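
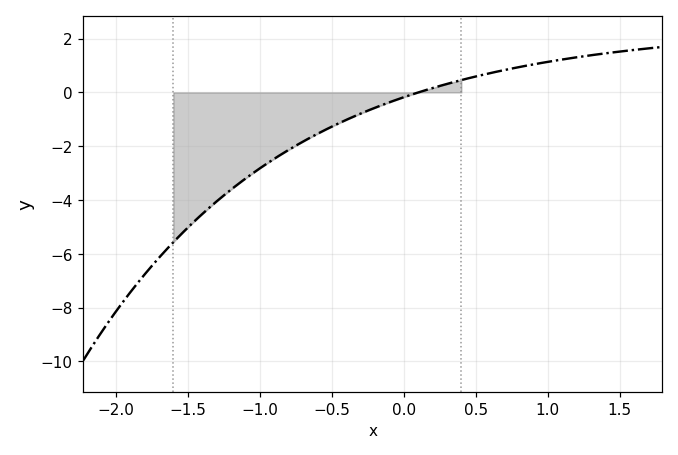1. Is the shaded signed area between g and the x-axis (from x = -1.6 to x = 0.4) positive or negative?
negative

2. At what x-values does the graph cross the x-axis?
0.102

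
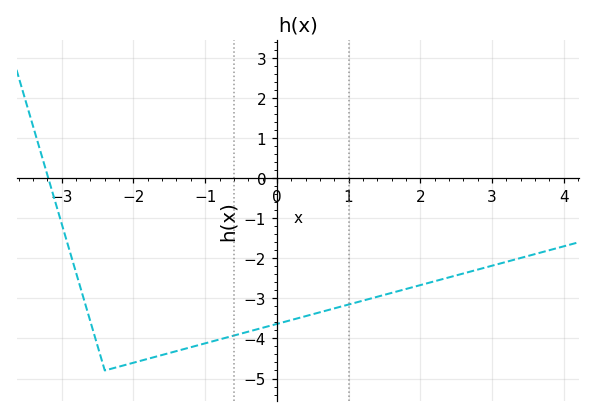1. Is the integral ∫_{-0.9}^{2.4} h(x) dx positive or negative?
negative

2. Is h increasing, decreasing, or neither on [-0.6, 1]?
increasing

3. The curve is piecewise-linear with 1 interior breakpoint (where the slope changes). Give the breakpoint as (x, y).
(-2.4, -4.8)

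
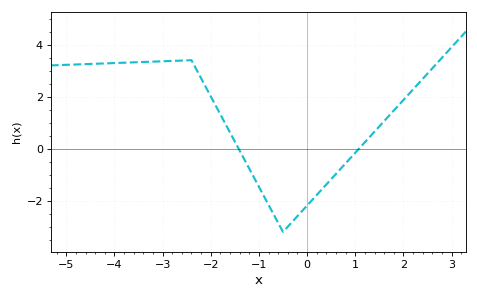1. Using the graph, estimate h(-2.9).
3.4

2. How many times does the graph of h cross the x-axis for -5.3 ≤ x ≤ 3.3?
2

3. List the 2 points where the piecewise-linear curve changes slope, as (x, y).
(-2.4, 3.4); (-0.5, -3.2)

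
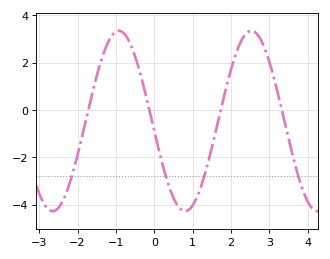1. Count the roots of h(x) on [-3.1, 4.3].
4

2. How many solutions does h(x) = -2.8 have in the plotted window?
4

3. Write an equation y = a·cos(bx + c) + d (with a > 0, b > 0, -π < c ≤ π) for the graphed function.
y = 3.81cos(1.8x + 1.7) - 0.47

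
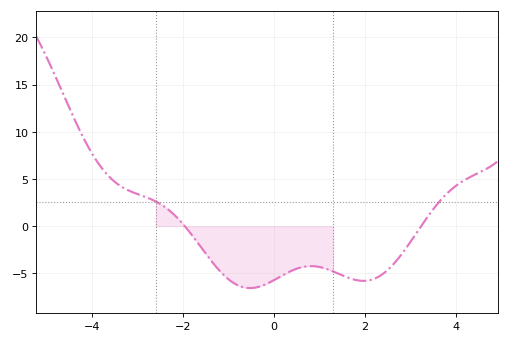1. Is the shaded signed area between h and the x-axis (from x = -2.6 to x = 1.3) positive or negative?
negative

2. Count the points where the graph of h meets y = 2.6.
2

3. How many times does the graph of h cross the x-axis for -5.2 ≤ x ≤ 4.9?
2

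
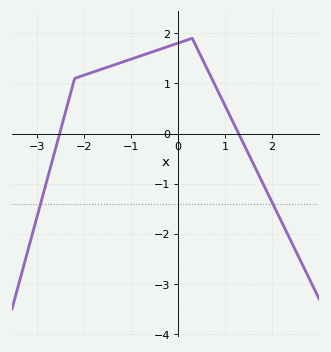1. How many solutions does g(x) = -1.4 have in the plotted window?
2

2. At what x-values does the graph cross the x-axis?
-2.52, 1.29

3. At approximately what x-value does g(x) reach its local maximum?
0.298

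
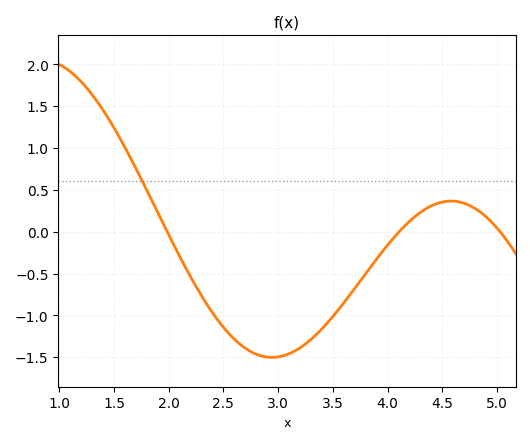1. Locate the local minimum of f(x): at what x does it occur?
2.9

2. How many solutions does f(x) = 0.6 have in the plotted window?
1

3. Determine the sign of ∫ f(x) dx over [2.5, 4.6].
negative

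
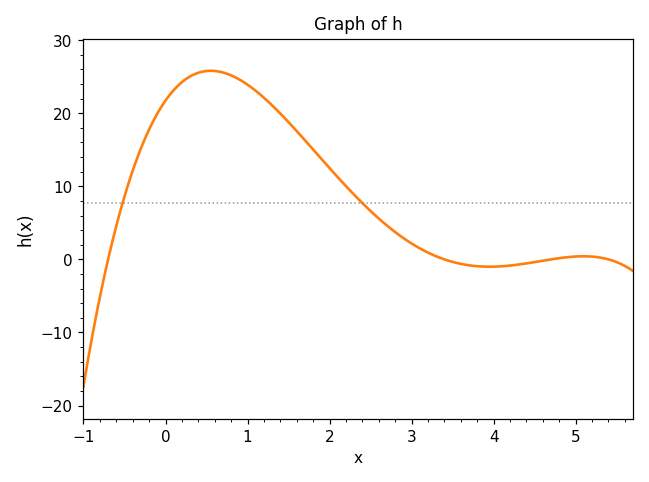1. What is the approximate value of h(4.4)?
-0.551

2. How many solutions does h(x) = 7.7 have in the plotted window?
2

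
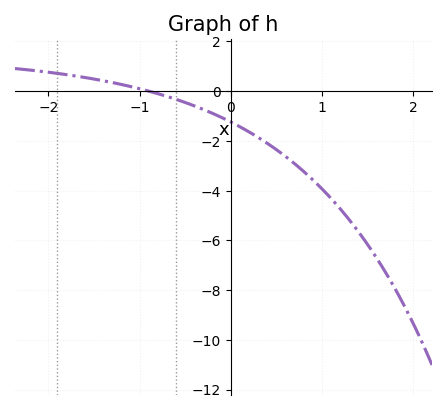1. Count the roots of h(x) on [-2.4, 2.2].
1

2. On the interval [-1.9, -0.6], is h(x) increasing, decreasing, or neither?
decreasing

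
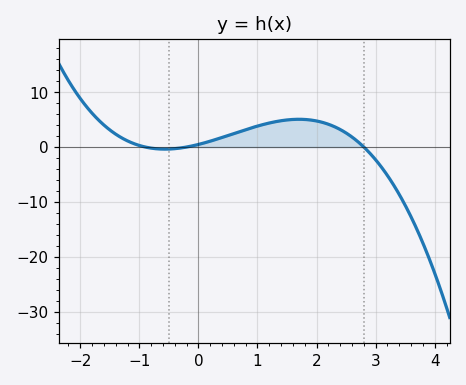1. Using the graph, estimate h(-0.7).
0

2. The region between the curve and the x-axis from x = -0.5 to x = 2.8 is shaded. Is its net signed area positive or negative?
positive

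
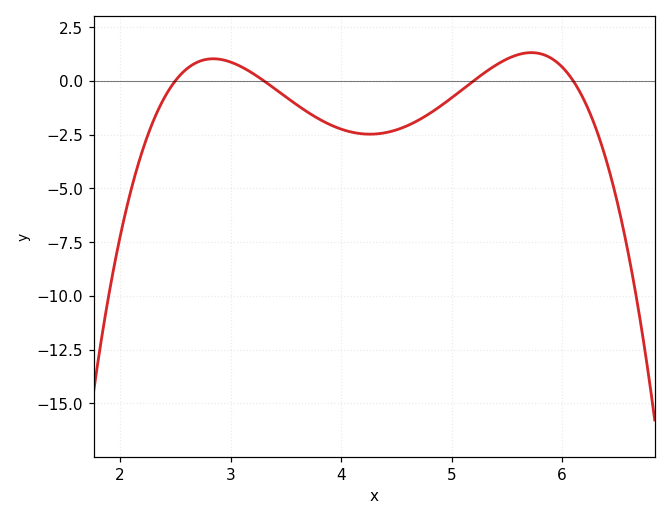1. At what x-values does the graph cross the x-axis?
2.5, 3.3, 5.2, 6.1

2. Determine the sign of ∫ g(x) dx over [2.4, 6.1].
negative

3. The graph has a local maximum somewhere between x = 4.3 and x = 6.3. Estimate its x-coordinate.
5.7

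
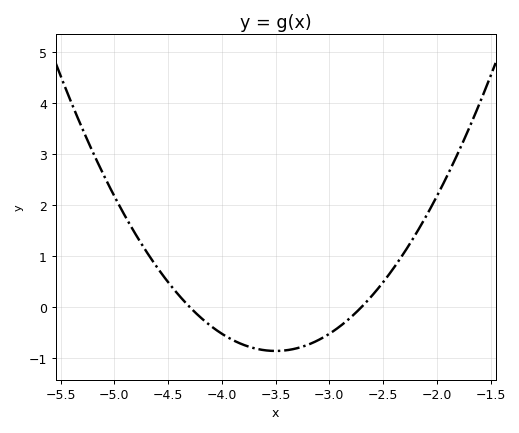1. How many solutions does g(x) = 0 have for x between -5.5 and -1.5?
2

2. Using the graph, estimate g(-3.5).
-0.9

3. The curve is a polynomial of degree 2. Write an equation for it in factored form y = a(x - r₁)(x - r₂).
y = 1.35(x + 4.3)(x + 2.7)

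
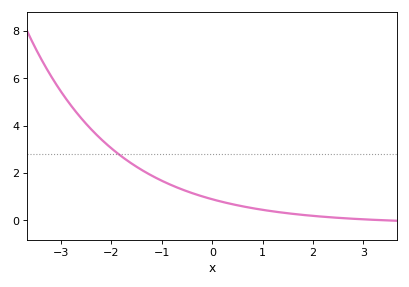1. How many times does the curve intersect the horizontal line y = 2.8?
1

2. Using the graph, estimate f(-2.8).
4.8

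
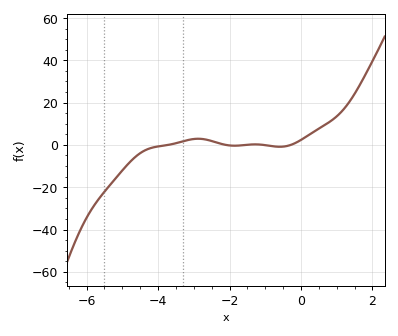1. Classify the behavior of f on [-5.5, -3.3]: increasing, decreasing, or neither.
increasing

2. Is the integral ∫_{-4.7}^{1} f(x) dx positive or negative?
positive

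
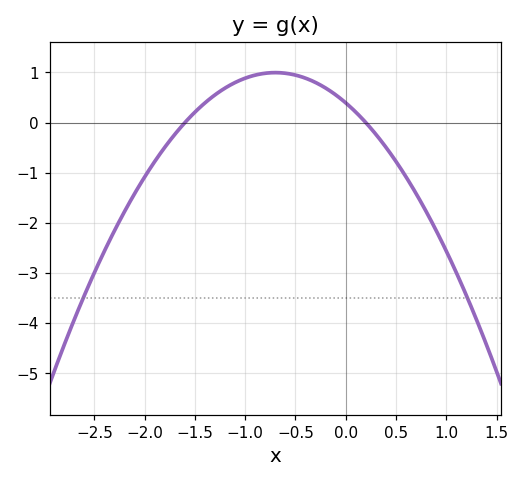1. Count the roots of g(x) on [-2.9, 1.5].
2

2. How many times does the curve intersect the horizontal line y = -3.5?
2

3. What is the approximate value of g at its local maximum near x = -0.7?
1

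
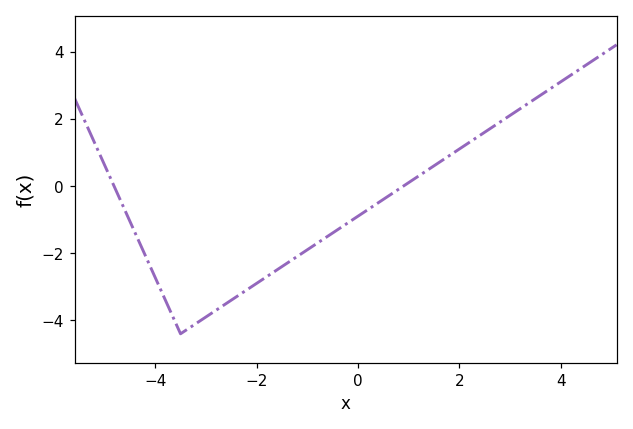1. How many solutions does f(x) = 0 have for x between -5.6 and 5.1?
2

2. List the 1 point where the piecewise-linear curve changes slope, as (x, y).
(-3.5, -4.4)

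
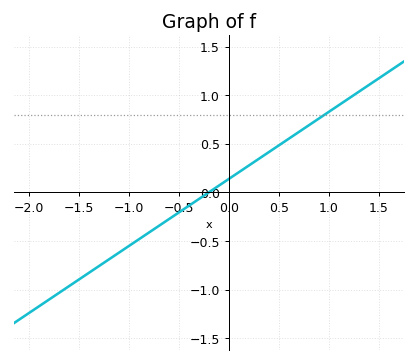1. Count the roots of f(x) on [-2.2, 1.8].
1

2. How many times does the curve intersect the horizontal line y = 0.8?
1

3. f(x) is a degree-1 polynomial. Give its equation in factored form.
y = 0.69(x + 0.2)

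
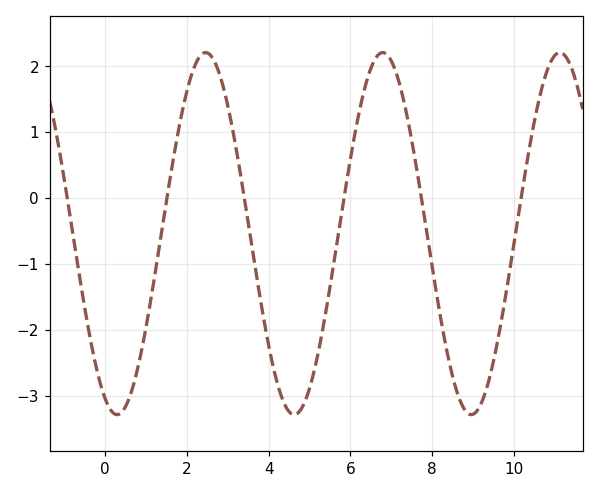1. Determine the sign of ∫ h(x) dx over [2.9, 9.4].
negative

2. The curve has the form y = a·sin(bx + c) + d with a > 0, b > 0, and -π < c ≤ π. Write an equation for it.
y = 2.75sin(1.4x - 2) - 0.54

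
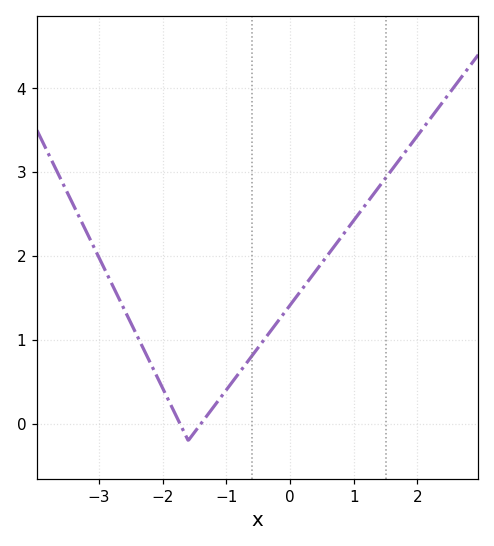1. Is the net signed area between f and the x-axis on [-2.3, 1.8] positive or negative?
positive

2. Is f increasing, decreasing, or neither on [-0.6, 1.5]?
increasing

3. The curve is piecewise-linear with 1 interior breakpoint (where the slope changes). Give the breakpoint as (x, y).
(-1.6, -0.2)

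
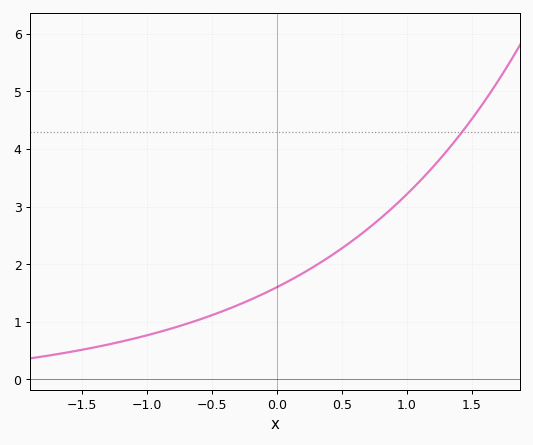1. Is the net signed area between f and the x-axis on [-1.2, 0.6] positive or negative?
positive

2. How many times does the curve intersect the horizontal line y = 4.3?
1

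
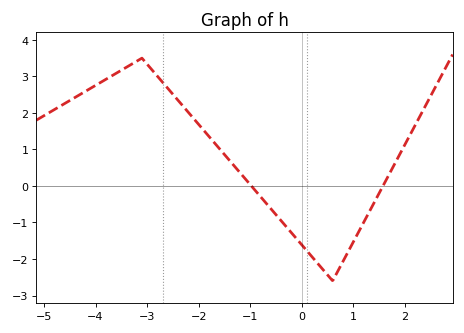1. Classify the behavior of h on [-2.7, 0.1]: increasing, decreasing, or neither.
decreasing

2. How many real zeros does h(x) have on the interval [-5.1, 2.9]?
2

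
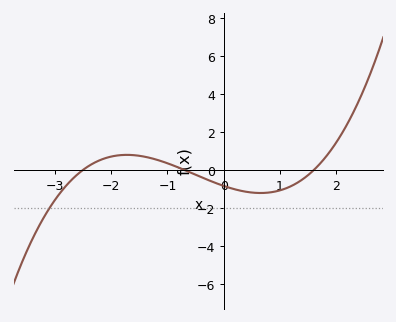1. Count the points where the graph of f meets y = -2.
1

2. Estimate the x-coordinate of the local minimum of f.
0.7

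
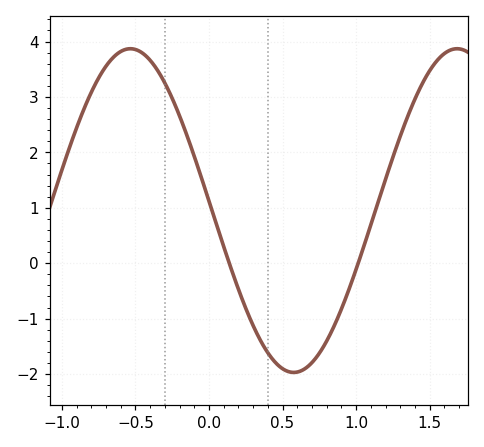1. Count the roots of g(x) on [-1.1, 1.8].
2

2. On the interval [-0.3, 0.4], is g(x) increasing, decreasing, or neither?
decreasing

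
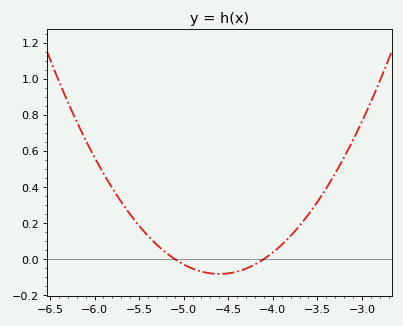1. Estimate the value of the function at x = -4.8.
-0.069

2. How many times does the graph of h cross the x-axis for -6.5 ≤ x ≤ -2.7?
2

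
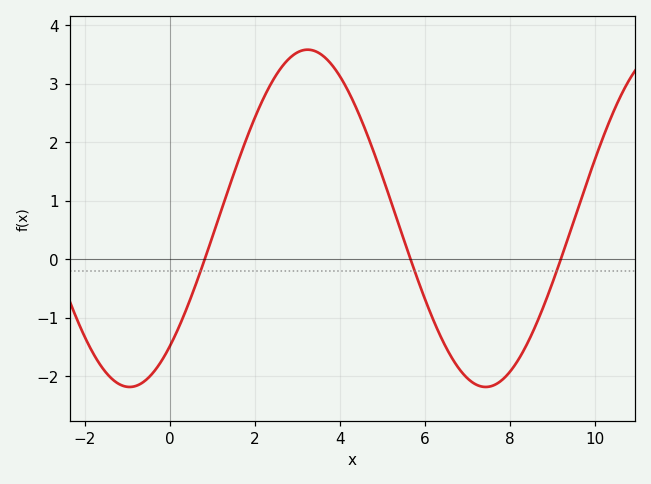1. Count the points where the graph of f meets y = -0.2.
3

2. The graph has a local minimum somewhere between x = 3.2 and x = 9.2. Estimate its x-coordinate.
7.43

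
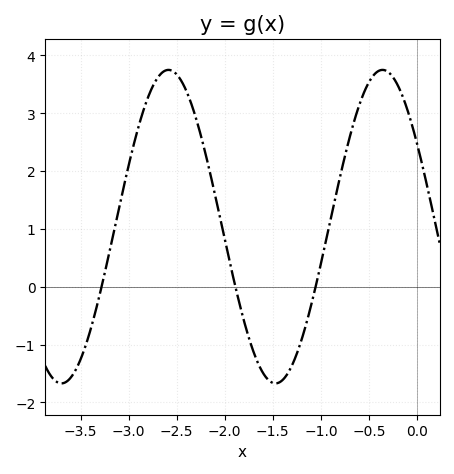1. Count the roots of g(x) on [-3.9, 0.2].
3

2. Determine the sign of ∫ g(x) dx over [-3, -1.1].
positive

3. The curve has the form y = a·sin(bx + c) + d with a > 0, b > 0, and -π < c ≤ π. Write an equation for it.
y = 2.71sin(2.8x + 2.6) + 1.04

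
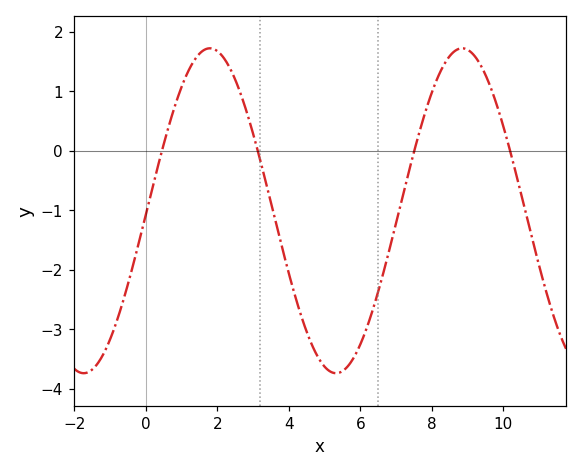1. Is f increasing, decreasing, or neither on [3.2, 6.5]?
neither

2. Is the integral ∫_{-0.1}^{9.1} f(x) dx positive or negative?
negative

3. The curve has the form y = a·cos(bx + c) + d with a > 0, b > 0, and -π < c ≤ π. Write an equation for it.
y = 2.73cos(0.89x - 1.59) - 1.01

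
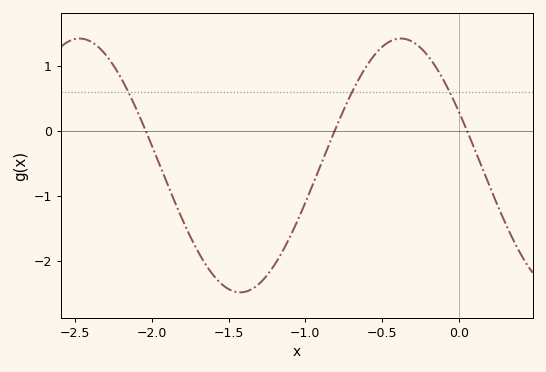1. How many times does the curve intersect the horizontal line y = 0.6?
3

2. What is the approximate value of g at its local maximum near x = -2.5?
1.4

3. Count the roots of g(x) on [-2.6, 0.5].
3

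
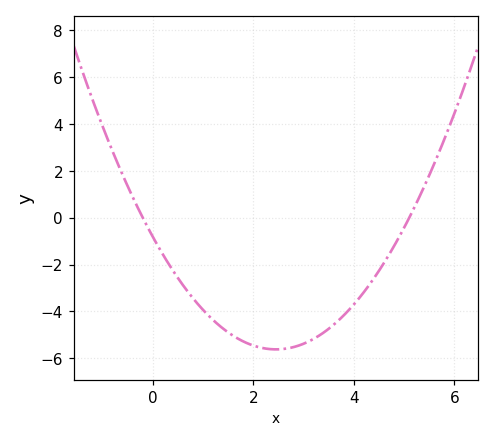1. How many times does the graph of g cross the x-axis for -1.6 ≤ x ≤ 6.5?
2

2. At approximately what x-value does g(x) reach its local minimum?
2.4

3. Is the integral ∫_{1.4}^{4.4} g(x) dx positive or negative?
negative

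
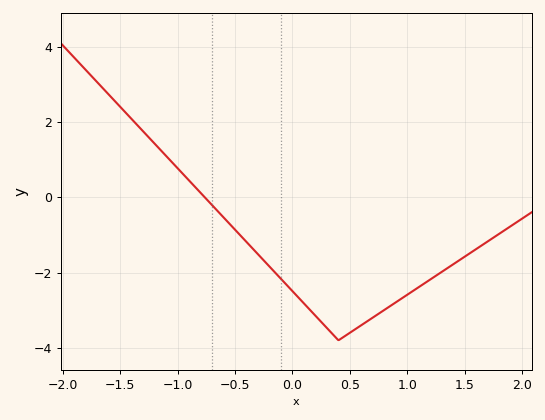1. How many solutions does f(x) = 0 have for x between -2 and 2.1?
1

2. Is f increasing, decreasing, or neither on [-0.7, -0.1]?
decreasing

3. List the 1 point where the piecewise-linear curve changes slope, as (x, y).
(0.4, -3.8)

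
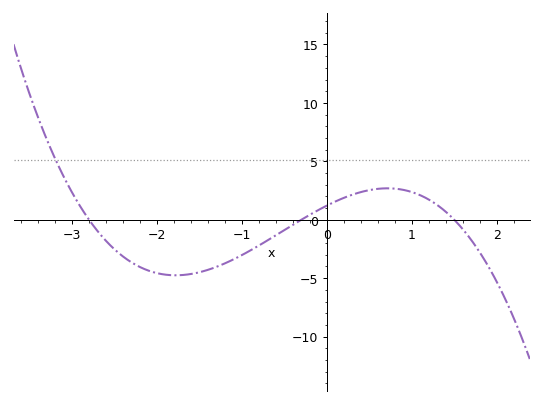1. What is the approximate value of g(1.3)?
1.26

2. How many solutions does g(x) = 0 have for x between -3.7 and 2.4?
3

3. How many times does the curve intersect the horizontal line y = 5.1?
1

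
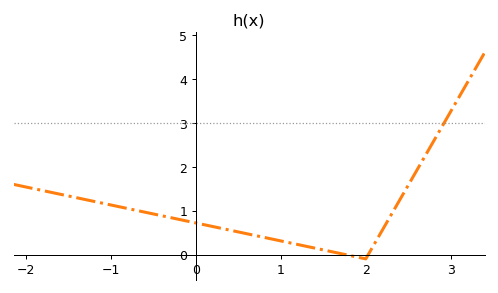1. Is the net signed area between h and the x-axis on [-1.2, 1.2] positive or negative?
positive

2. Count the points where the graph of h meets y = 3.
1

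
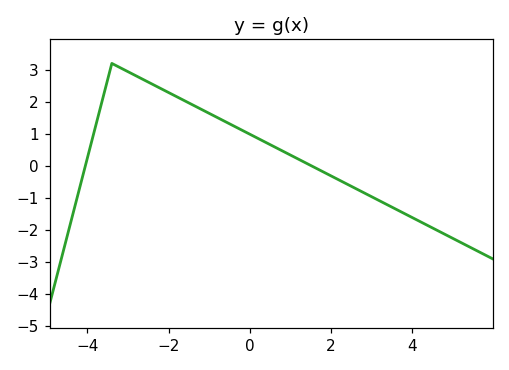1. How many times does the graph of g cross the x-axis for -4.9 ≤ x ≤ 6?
2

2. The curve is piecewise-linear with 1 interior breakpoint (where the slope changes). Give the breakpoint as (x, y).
(-3.4, 3.2)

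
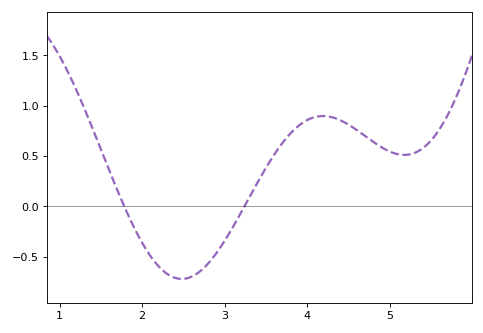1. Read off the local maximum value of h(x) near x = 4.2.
0.9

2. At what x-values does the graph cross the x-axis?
1.8, 3.2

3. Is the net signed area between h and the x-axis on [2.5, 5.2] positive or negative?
positive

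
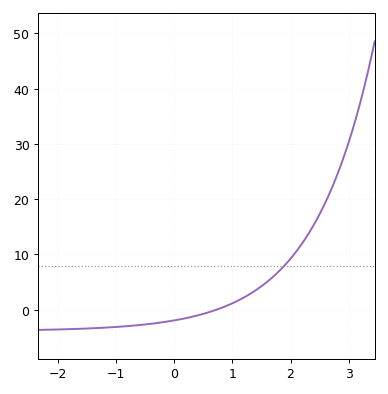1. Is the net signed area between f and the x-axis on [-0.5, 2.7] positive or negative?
positive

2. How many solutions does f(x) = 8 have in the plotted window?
1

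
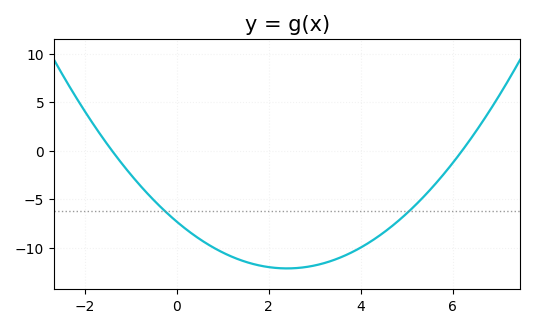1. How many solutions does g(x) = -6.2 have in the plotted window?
2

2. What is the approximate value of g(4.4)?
-8.77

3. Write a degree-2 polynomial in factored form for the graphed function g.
y = 0.84(x + 1.4)(x - 6.2)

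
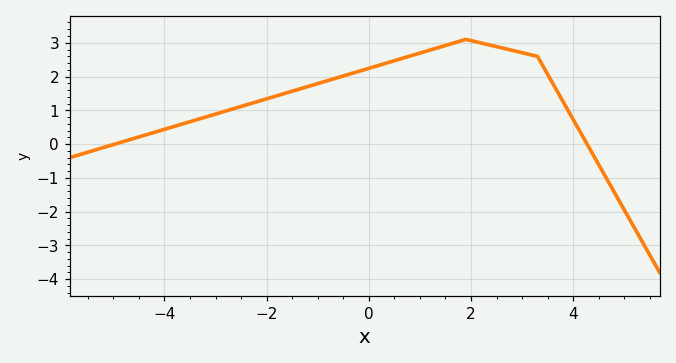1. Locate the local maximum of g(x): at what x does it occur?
1.8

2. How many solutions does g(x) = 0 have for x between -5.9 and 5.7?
2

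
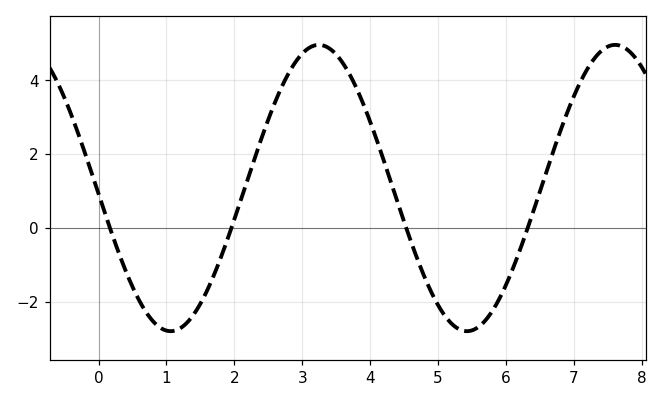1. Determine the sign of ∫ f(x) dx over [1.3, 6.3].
positive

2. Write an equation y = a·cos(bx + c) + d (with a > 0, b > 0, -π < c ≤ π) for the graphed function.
y = 3.88cos(1.4x + 1.6) + 1.08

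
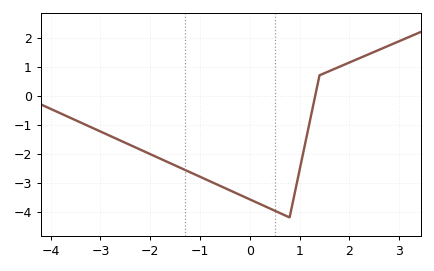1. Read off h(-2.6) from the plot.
-1.5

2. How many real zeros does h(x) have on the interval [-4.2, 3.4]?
1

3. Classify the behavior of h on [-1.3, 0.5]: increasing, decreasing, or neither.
decreasing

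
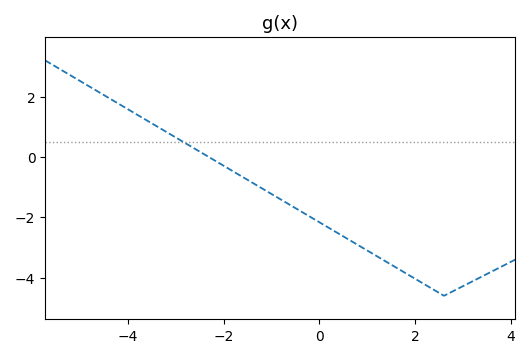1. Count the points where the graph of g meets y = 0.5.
1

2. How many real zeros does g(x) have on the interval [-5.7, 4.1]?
1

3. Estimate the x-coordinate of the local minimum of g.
2.6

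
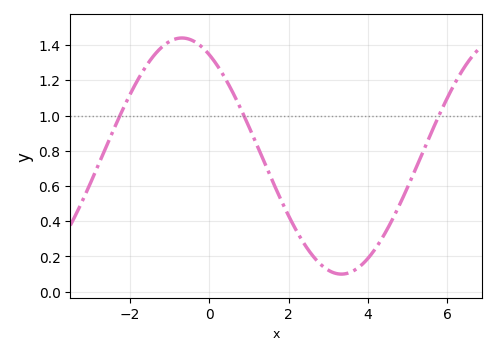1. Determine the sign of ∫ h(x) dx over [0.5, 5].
positive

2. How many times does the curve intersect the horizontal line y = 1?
3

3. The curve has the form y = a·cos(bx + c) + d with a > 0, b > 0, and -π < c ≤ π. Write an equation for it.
y = 0.67cos(0.78x + 0.54) + 0.77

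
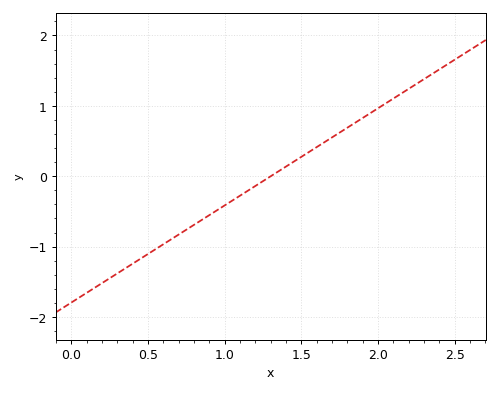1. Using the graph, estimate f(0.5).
-1.1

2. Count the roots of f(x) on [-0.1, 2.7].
1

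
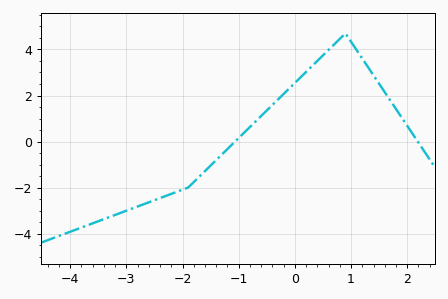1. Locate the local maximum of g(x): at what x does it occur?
0.899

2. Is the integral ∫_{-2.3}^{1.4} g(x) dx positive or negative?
positive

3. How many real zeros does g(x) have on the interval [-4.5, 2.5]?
2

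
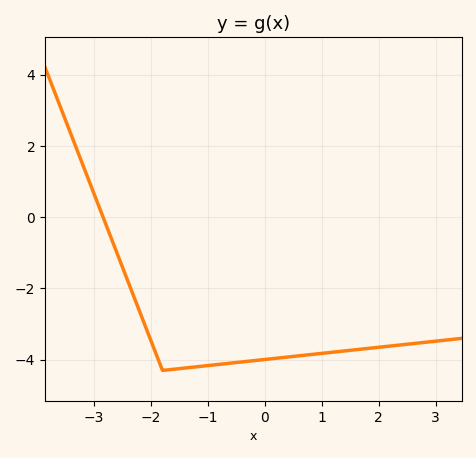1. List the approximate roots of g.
-2.84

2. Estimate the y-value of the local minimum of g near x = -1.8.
-4.3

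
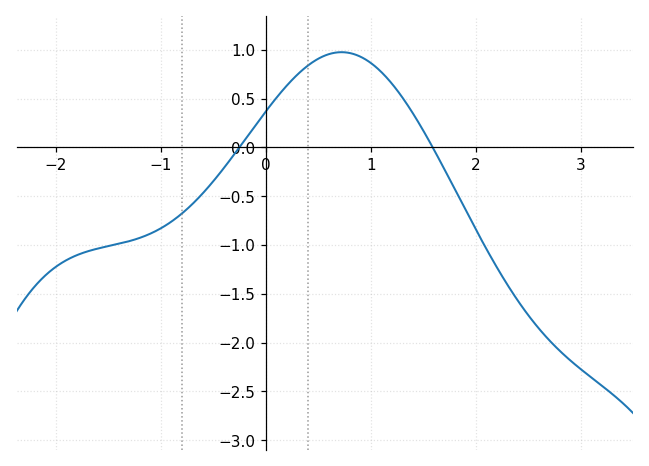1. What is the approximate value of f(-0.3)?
-0.072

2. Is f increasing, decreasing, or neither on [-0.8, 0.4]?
increasing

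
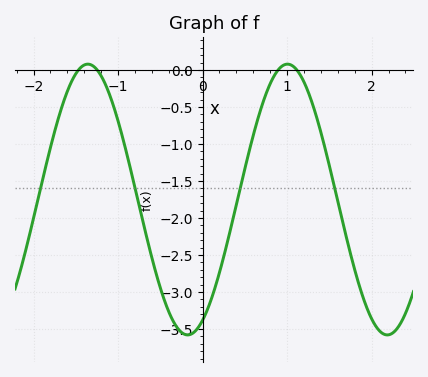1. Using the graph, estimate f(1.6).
-1.75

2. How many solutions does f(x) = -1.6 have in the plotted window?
4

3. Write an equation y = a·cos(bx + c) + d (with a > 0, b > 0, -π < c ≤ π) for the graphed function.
y = 1.83cos(2.7x - 2.7) - 1.75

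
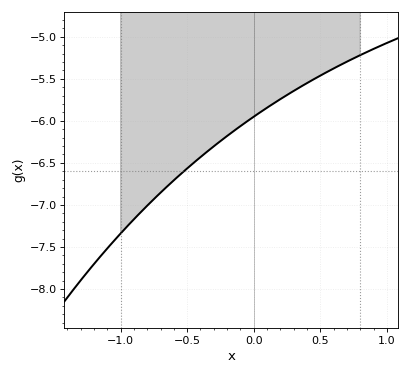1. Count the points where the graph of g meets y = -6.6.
1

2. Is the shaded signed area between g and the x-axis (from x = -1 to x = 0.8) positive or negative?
negative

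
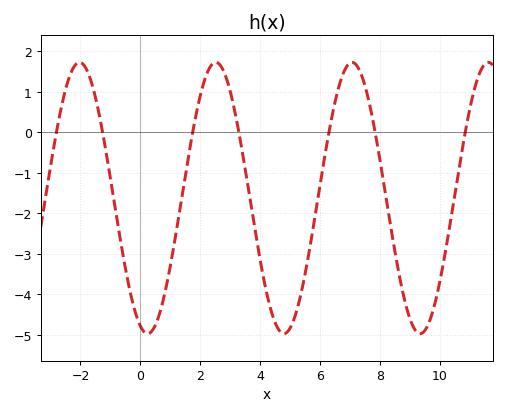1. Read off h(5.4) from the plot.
-3.9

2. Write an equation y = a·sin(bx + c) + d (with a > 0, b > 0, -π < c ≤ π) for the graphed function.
y = 3.35sin(1.4x - 1.9) - 1.62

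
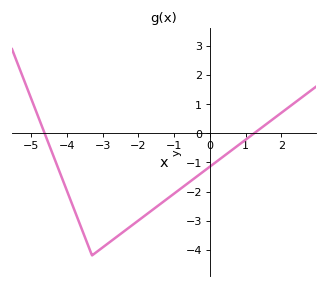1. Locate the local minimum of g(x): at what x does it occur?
-3.3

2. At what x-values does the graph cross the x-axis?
-4.62, 1.23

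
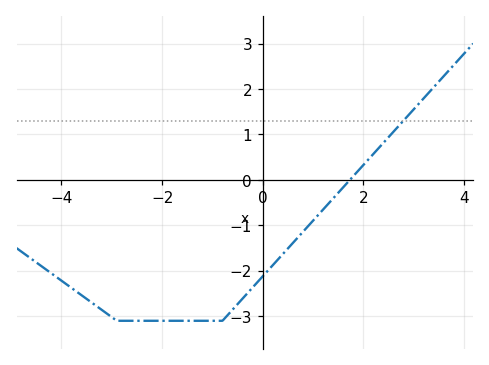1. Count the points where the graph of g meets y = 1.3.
1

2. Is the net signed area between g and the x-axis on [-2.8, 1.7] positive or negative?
negative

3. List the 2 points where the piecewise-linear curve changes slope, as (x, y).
(-2.9, -3.1); (-0.8, -3.1)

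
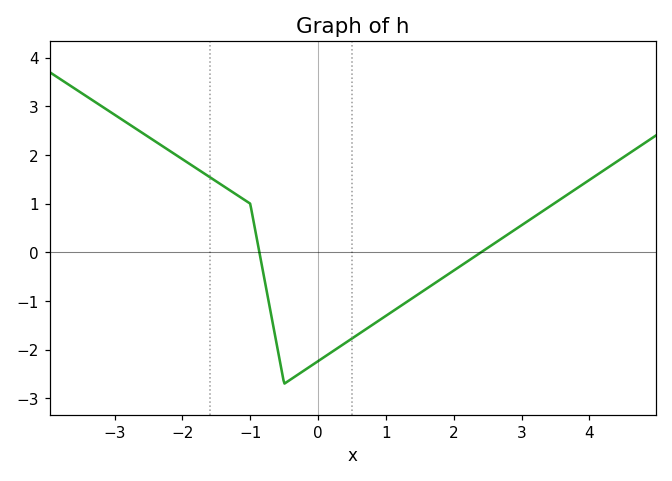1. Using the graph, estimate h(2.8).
0.371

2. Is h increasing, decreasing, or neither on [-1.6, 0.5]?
neither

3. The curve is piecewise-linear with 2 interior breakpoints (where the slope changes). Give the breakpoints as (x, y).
(-1, 1); (-0.5, -2.7)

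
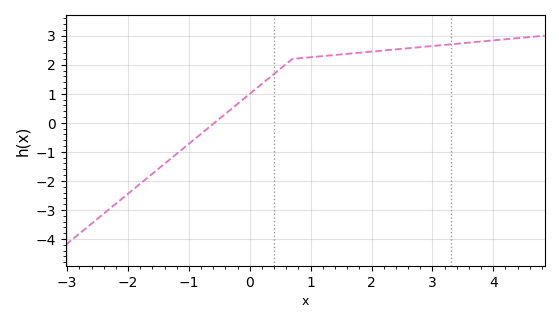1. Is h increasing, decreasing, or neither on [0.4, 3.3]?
increasing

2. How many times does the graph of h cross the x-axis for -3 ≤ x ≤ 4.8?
1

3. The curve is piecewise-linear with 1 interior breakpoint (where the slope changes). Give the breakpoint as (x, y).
(0.7, 2.2)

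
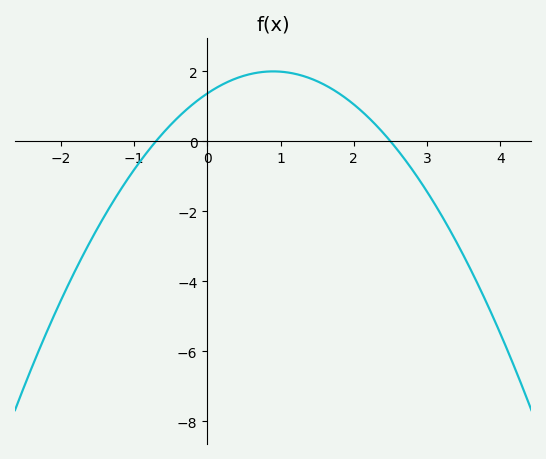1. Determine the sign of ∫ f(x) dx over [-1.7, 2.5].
positive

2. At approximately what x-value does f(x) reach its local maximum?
0.9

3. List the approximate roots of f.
-0.7, 2.5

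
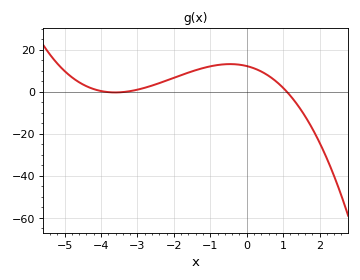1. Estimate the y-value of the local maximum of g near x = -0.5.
14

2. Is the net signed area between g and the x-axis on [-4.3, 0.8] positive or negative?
positive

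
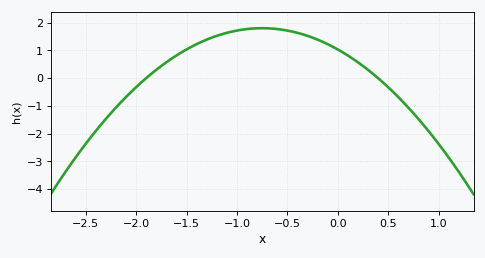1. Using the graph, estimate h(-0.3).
1.5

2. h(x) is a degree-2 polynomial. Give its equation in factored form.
y = -1.36(x + 1.9)(x - 0.4)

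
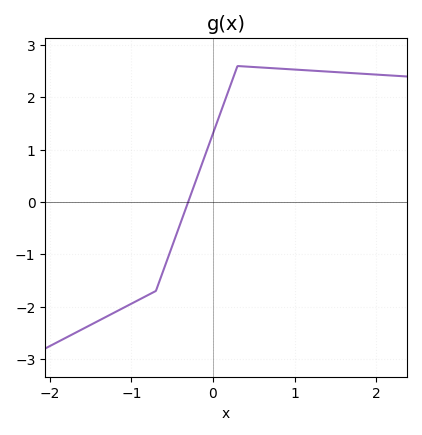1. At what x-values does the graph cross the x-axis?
-0.305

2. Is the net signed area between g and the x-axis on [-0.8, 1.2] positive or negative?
positive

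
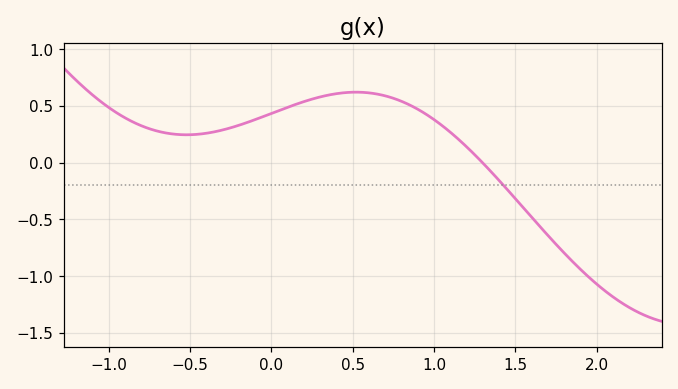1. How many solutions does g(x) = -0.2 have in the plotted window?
1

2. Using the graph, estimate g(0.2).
0.55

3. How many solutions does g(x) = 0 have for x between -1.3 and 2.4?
1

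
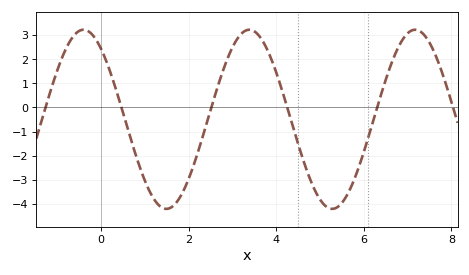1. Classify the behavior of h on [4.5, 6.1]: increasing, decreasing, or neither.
neither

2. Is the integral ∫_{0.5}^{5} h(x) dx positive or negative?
negative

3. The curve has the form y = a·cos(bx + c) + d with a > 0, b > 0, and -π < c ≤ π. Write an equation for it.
y = 3.72cos(1.7x + 0.66) - 0.49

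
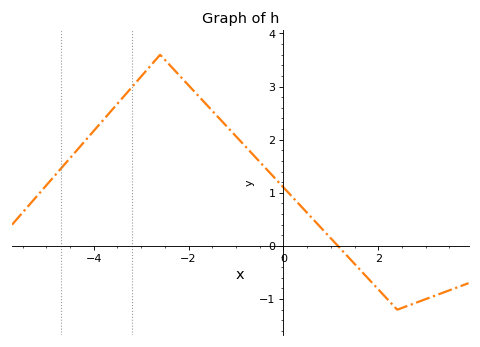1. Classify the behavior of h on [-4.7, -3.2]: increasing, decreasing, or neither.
increasing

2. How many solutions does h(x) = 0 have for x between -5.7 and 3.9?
1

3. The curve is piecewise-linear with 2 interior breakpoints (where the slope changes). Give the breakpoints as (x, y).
(-2.6, 3.6); (2.4, -1.2)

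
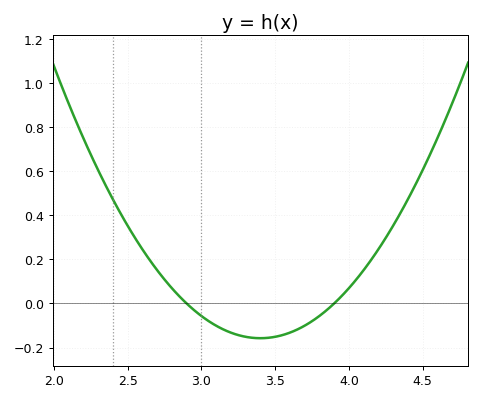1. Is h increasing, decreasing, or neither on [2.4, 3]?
decreasing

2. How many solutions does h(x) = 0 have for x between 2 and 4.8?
2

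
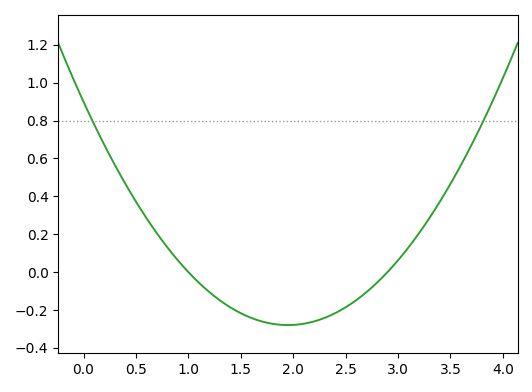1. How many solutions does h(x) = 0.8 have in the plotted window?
2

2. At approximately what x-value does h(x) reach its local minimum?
1.95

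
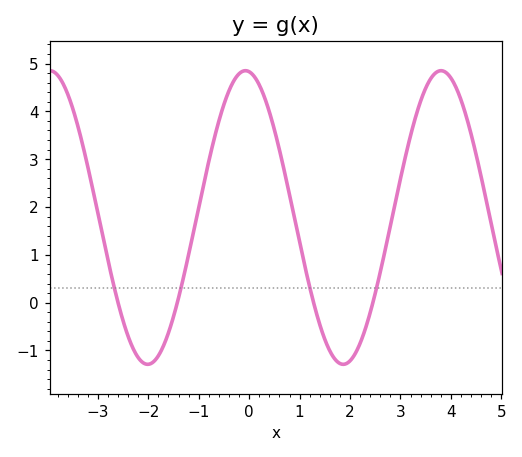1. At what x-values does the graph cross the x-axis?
-2.6, -1.4, 1.2, 2.4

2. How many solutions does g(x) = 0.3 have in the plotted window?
4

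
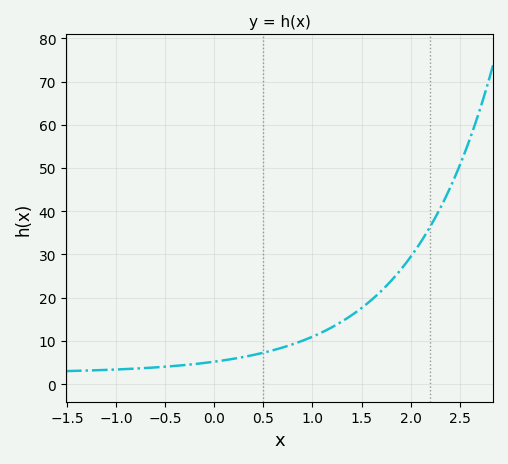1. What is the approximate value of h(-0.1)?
4.91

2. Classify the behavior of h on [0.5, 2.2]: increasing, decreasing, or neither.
increasing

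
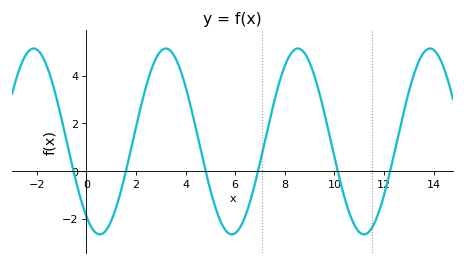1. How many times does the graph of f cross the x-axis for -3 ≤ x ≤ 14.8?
6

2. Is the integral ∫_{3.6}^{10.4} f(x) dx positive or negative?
positive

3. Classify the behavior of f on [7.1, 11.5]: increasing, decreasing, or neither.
neither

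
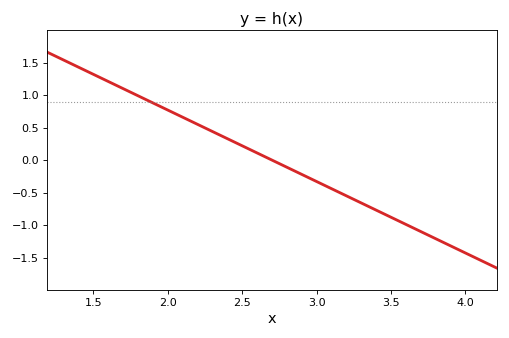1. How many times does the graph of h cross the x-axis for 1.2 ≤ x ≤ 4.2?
1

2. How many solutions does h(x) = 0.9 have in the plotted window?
1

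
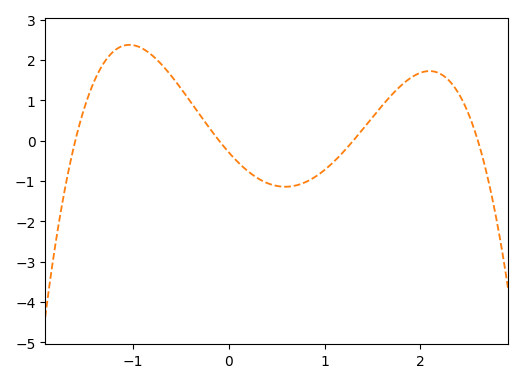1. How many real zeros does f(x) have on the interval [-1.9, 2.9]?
4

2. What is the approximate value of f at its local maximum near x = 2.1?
1.7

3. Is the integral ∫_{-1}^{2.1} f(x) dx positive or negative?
positive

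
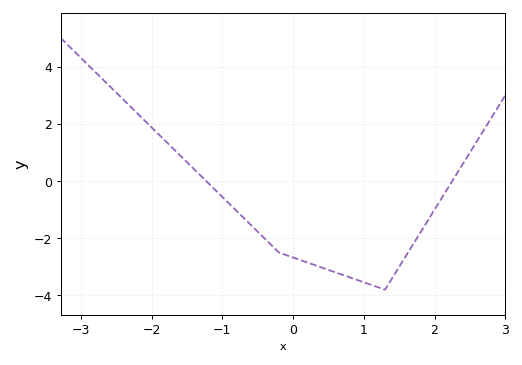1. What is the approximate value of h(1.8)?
-1.8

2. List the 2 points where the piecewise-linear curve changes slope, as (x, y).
(-0.2, -2.5); (1.3, -3.8)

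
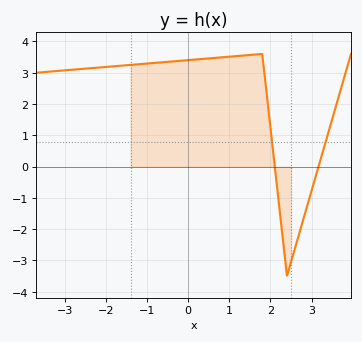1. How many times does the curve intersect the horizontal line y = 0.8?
2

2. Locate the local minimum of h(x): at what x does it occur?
2.4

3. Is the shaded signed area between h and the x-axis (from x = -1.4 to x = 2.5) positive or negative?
positive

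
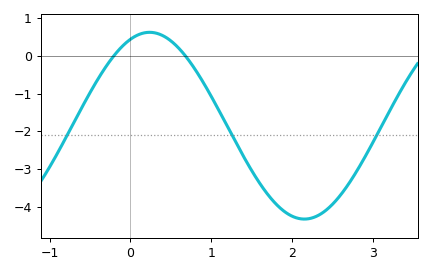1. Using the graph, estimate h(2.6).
-3.69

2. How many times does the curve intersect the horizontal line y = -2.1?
3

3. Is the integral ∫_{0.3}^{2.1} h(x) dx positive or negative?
negative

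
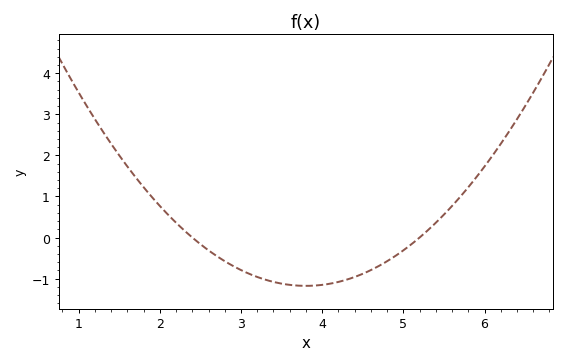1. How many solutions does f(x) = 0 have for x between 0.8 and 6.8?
2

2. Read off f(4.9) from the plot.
-0.45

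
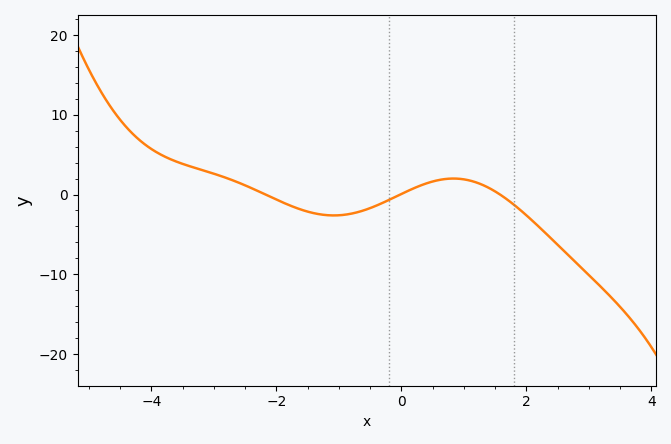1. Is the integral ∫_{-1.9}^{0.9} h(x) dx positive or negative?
negative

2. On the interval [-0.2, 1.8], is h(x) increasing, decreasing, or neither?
neither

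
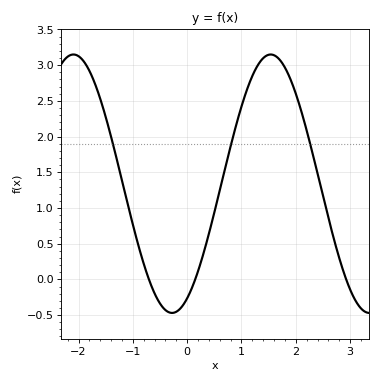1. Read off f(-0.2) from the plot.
-0.45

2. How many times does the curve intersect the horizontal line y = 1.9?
3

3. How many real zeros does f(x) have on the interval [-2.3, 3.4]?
3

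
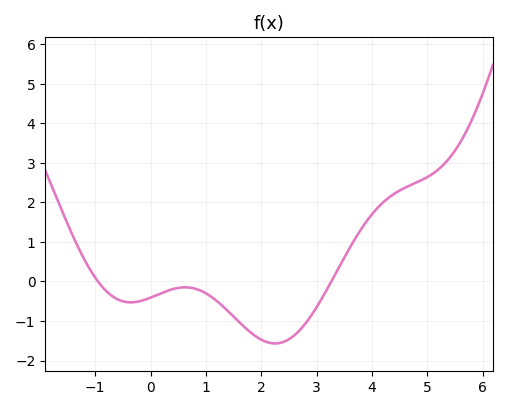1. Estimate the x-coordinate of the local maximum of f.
0.625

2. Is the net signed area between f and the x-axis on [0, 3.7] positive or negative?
negative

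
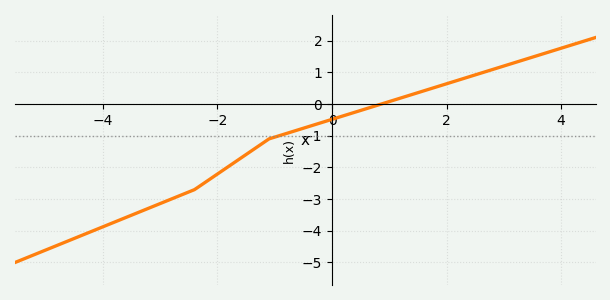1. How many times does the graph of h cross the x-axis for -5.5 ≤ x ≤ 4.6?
1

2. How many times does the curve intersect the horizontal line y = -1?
1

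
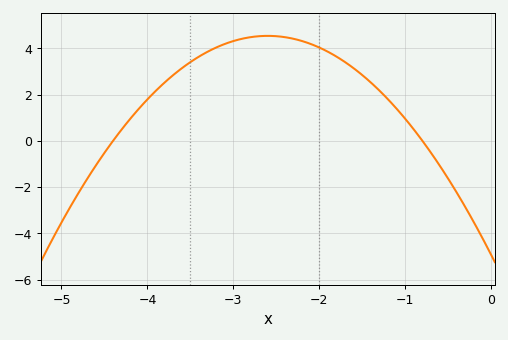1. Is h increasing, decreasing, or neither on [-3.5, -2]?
neither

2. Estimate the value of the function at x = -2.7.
4.6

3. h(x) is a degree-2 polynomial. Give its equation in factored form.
y = -1.4(x + 4.4)(x + 0.8)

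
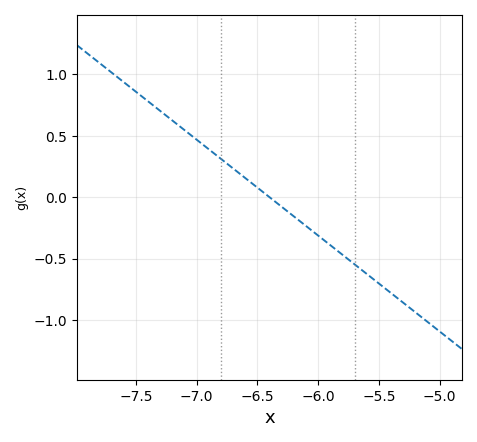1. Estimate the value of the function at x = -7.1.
0.55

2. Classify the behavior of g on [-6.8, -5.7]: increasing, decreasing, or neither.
decreasing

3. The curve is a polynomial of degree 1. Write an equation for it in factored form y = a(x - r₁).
y = -0.78(x + 6.4)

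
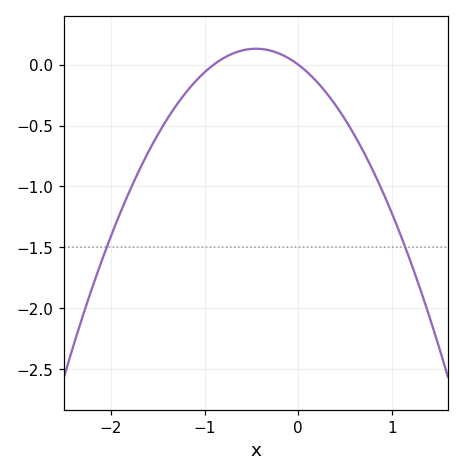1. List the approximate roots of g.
-0.9, 0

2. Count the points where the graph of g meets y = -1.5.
2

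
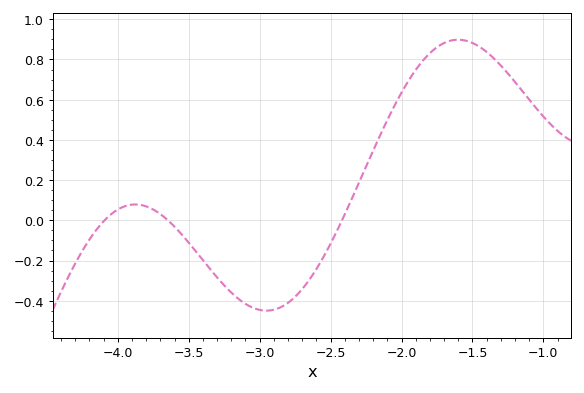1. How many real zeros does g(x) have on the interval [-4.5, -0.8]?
3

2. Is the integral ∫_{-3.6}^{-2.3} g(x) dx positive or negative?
negative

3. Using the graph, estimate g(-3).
-0.446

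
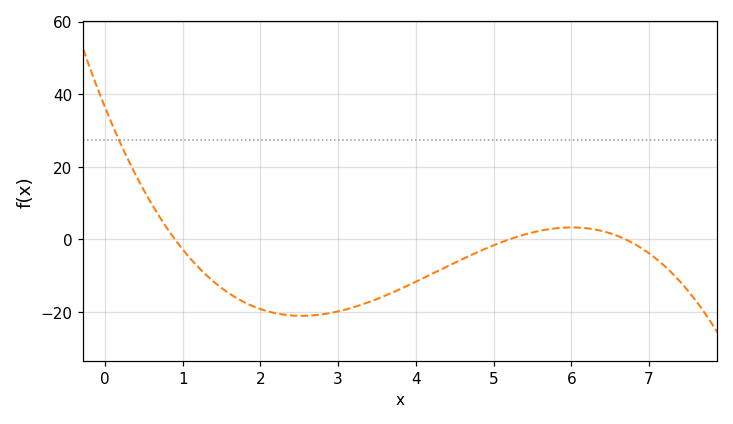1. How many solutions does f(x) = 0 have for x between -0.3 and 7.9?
3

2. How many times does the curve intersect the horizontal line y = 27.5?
1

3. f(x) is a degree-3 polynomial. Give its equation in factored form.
y = -1.16(x - 0.9)(x - 5.2)(x - 6.7)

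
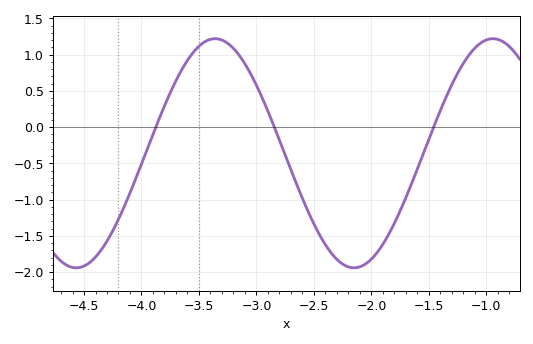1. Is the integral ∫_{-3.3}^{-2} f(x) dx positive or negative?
negative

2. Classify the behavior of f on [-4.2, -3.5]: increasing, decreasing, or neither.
increasing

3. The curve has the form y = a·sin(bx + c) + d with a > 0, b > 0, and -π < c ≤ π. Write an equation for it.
y = 1.58sin(2.6x - 2.3) - 0.36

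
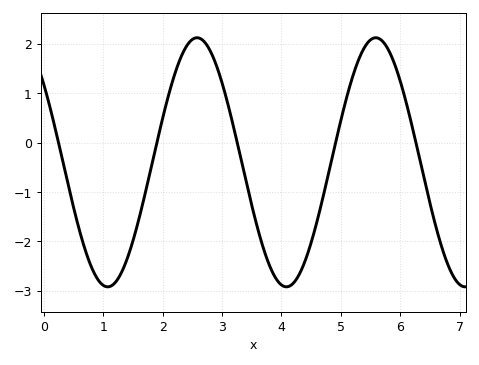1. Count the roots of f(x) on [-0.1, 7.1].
5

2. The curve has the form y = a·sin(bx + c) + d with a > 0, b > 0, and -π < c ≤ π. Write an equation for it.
y = 2.52sin(2.09x + 2.46) - 0.4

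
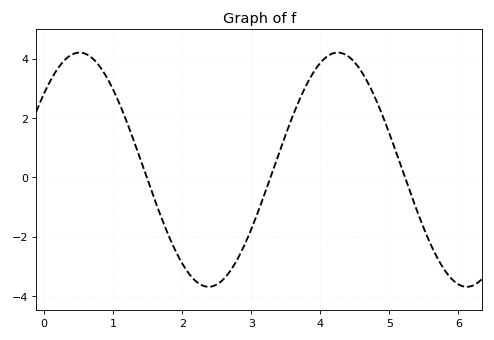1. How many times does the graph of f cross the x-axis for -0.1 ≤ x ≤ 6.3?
3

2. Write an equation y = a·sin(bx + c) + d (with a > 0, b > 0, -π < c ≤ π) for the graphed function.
y = 3.95sin(1.68x + 0.712) + 0.26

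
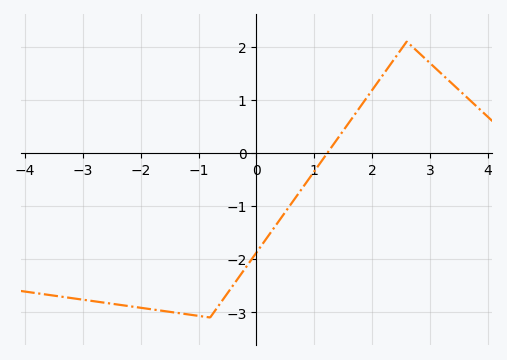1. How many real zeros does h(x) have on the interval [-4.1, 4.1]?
1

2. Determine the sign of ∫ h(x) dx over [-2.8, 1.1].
negative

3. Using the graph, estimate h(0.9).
-0.5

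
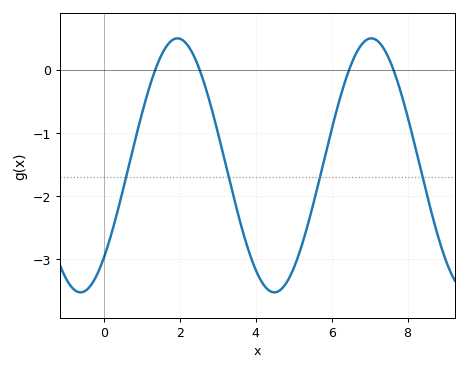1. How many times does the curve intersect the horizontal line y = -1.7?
4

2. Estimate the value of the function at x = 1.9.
0.5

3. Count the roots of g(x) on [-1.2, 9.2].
4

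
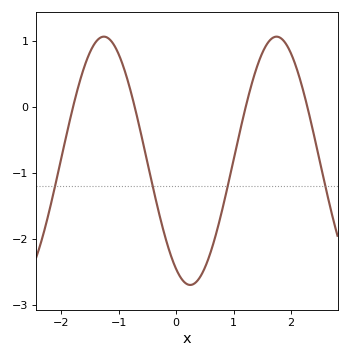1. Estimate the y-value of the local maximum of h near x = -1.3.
1.06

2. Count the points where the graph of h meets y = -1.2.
4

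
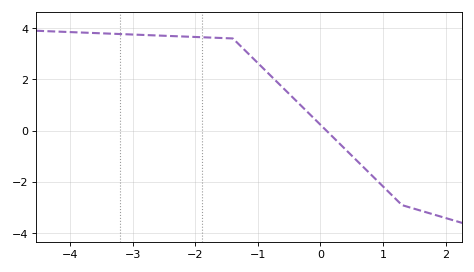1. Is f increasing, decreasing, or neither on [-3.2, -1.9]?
decreasing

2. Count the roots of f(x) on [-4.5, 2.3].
1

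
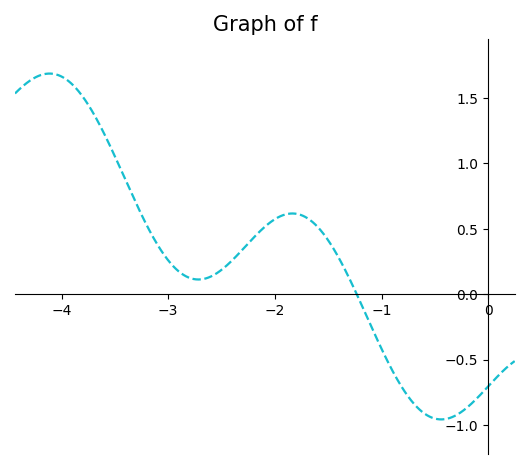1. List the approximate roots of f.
-1.2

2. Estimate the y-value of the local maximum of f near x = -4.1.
1.7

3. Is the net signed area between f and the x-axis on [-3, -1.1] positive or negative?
positive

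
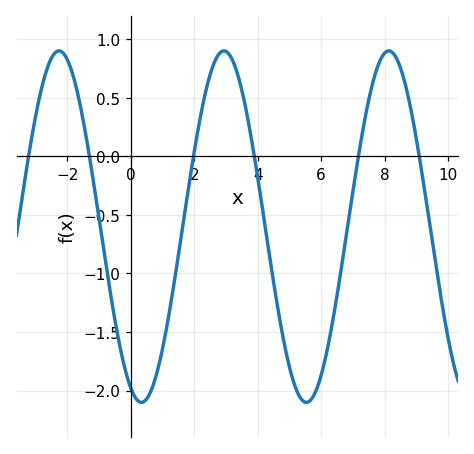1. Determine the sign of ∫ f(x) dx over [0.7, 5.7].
negative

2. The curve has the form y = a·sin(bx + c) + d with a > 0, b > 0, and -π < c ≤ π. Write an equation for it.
y = 1.5sin(1.2x - 2) - 0.6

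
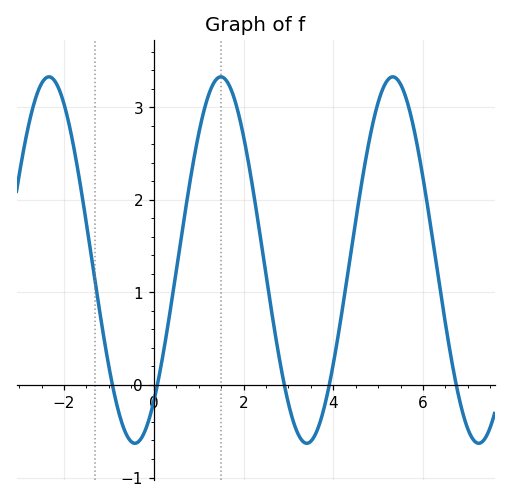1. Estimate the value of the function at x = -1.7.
2.34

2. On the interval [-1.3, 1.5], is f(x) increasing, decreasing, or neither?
neither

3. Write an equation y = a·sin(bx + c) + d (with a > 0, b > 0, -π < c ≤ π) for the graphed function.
y = 1.98sin(1.64x - 0.88) + 1.35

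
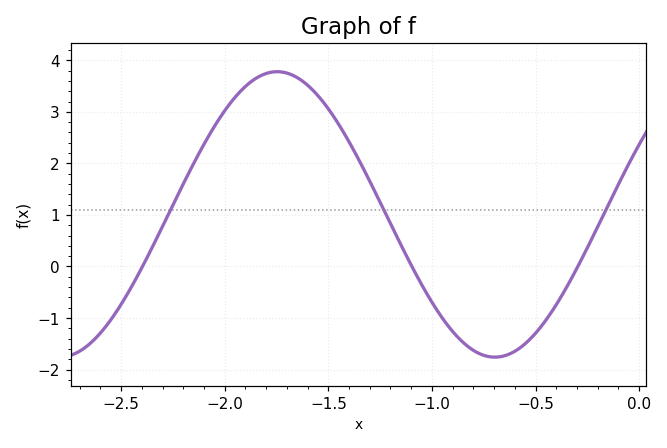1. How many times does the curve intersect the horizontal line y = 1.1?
3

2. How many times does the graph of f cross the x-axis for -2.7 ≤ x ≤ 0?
3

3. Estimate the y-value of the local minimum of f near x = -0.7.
-1.8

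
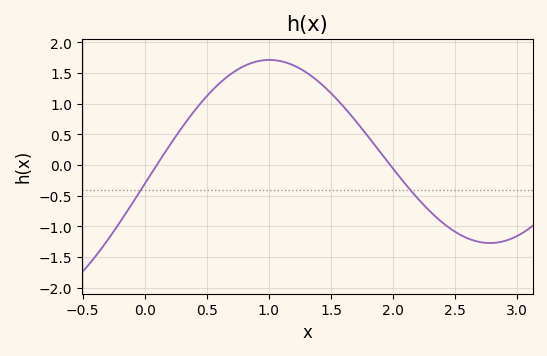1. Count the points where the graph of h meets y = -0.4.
2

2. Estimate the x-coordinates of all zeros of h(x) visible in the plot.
0.1, 2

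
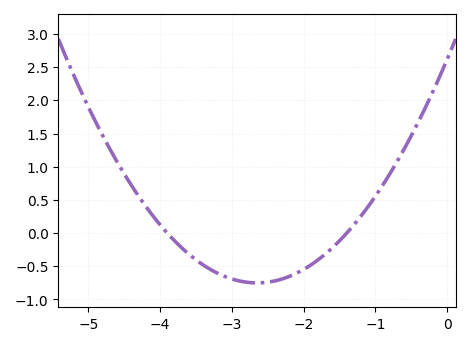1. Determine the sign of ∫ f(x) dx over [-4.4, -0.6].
negative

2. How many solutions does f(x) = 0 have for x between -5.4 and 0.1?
2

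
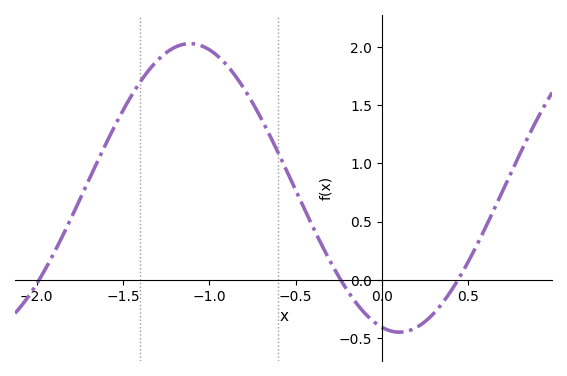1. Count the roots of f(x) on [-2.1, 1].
3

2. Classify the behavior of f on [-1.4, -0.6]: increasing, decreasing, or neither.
neither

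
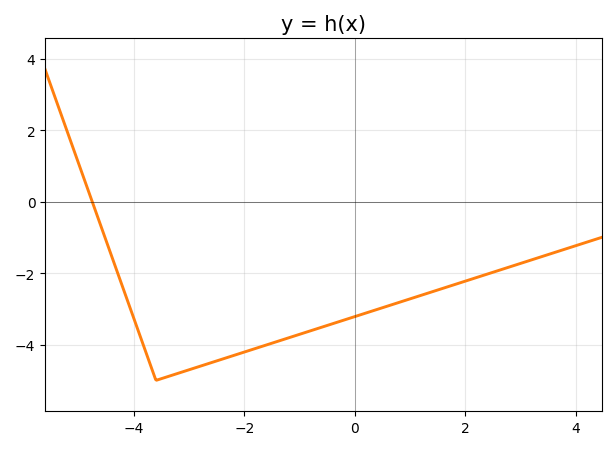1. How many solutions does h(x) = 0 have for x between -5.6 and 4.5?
1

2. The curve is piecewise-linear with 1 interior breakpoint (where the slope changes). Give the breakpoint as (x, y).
(-3.6, -5)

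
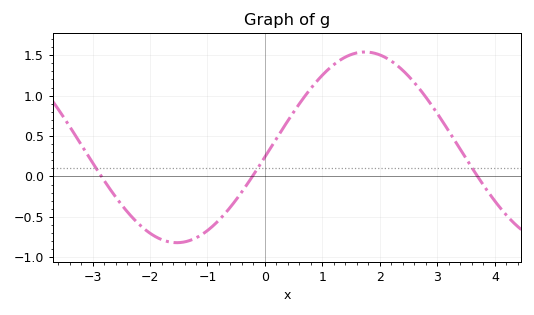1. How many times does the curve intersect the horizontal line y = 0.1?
3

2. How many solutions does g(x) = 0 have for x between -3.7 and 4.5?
3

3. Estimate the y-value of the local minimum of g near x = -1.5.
-0.82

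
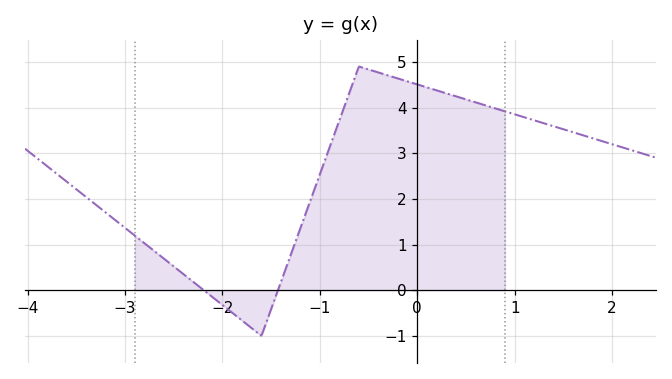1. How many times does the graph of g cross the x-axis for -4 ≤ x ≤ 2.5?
2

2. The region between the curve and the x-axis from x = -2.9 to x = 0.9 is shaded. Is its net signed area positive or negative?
positive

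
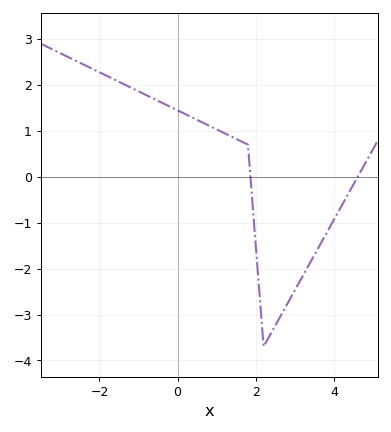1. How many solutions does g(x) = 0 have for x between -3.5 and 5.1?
2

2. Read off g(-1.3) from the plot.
2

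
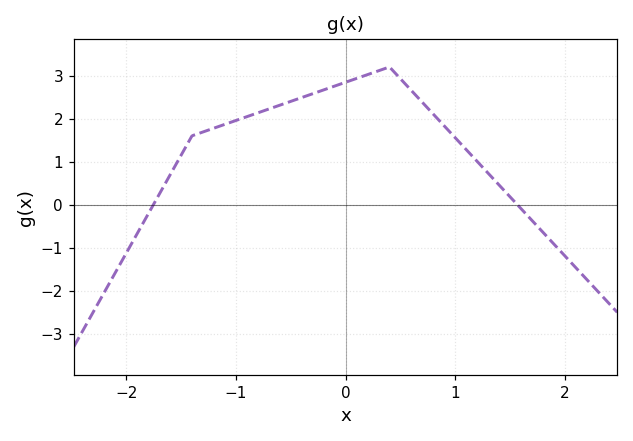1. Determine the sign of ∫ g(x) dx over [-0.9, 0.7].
positive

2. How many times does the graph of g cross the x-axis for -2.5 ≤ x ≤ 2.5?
2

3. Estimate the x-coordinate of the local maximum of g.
0.4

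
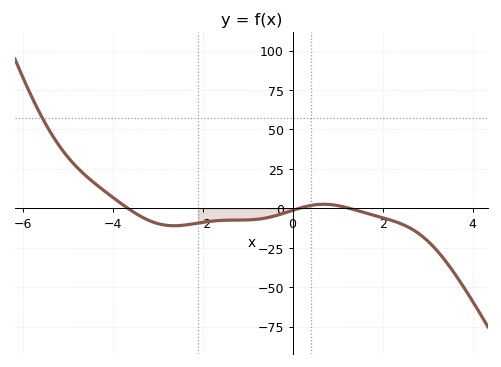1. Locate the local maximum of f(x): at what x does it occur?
0.687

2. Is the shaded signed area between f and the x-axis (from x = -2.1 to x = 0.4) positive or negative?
negative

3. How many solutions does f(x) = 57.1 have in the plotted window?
1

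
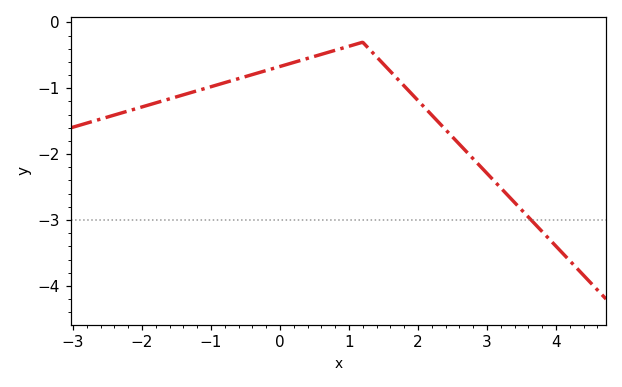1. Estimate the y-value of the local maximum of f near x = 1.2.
-0.301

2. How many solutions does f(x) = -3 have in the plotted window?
1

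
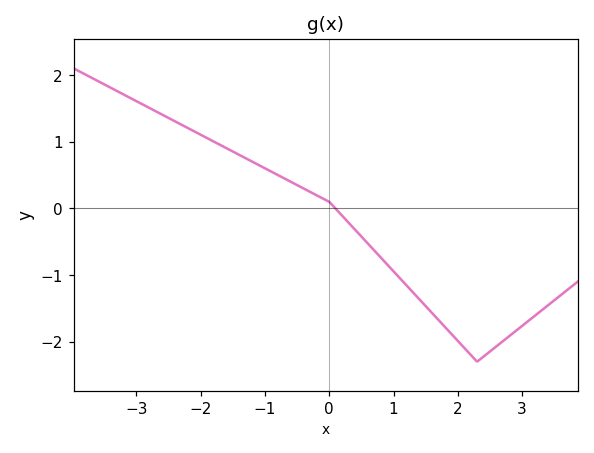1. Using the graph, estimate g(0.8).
-0.7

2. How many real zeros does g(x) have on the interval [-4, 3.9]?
1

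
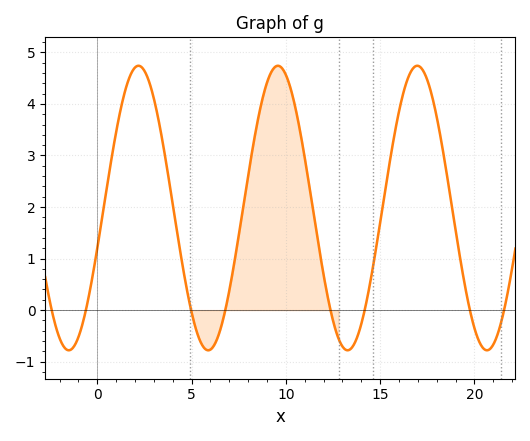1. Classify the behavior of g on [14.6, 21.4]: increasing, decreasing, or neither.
neither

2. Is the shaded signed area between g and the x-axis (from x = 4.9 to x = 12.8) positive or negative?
positive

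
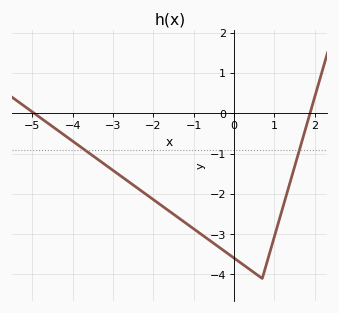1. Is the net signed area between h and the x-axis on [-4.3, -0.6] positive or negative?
negative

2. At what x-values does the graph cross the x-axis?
-5, 1.8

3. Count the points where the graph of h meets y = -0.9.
2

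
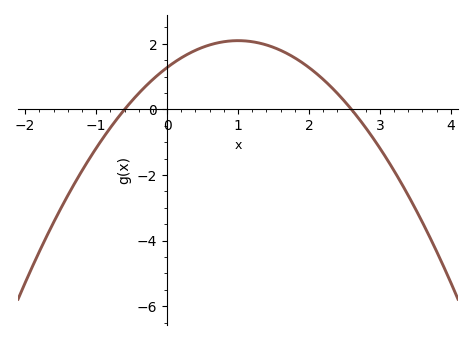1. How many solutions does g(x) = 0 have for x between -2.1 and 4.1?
2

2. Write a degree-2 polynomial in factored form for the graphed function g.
y = -0.82(x + 0.6)(x - 2.6)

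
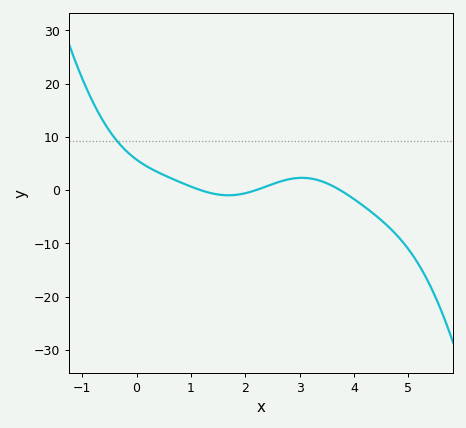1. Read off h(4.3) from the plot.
-3.96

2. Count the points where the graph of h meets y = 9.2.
1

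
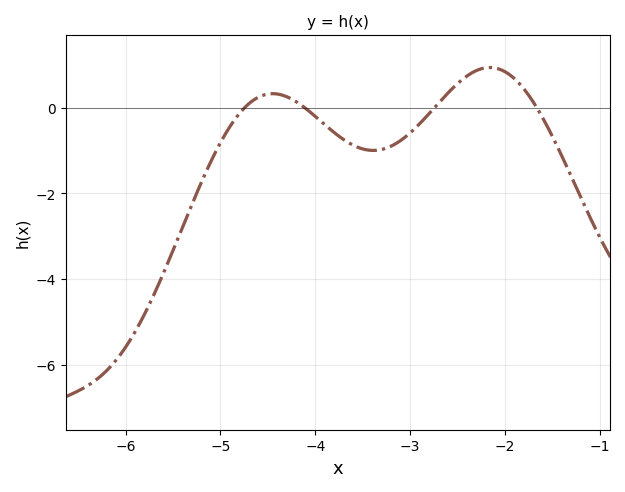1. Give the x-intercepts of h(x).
-4.74, -4.11, -2.74, -1.67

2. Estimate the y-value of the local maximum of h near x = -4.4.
0.323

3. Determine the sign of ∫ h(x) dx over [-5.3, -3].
negative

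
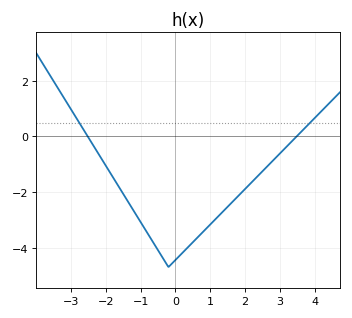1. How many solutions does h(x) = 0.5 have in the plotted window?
2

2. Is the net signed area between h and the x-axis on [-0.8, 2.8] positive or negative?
negative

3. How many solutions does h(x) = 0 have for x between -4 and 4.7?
2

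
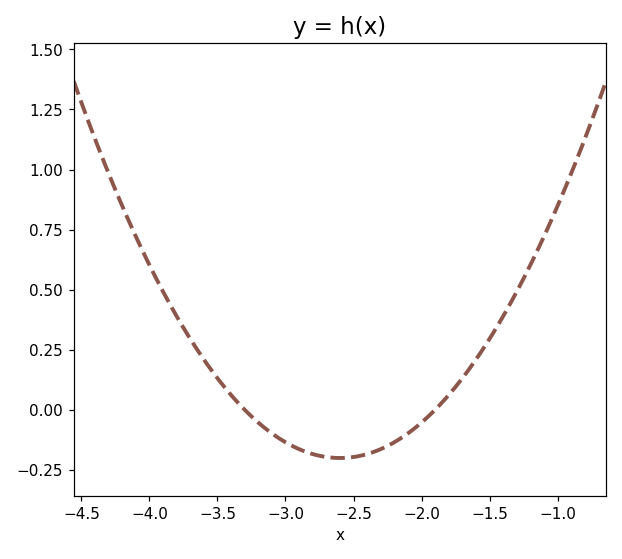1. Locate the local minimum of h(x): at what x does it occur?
-2.6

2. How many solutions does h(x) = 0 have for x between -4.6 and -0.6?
2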